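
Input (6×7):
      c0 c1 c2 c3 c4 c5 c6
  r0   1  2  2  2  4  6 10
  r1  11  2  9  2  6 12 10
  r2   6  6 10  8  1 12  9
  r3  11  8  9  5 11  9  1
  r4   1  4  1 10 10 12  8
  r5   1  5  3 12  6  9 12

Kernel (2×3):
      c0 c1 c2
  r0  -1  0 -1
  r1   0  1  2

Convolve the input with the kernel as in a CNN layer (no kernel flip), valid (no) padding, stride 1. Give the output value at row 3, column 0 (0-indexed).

-14

The receptive field on the input at this output position is [11 8 9 / 1 4 1]. Elementwise product with the kernel and sum: 11·-1 + 9·-1 + 4·1 + 1·2.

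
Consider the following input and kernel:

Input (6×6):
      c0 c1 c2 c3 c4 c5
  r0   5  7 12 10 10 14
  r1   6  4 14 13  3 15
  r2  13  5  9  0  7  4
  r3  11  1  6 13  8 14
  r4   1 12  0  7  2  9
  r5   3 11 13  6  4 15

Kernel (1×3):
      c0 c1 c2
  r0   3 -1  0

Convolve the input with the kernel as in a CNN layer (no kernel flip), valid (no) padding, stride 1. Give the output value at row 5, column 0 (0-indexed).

-2

The receptive field on the input at this output position is [3 11 13]. Elementwise product with the kernel and sum: 3·3 + 11·-1.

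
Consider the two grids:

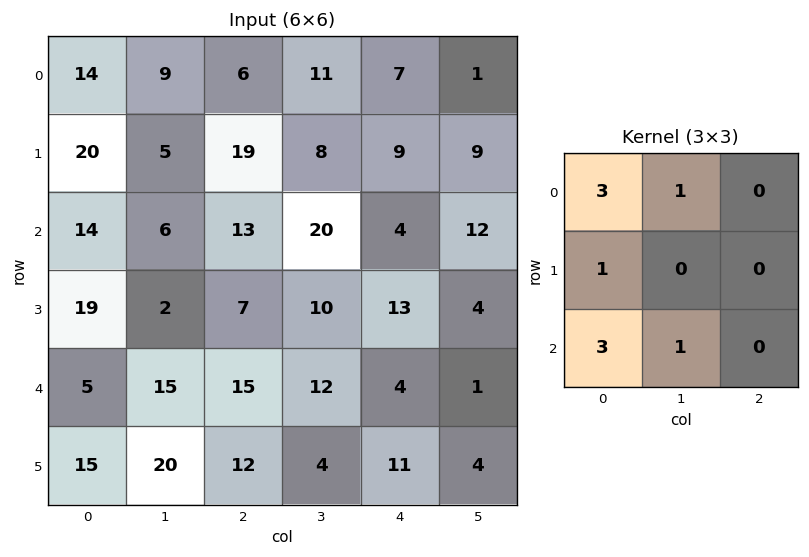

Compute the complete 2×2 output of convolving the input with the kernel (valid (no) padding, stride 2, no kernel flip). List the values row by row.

119 107
97 123

Output[0,0]: The receptive field on the input at this output position is [14 9 6 / 20 5 19 / 14 6 13]. Elementwise product with the kernel and sum: 14·3 + 9·1 + 20·1 + 14·3 + 6·1.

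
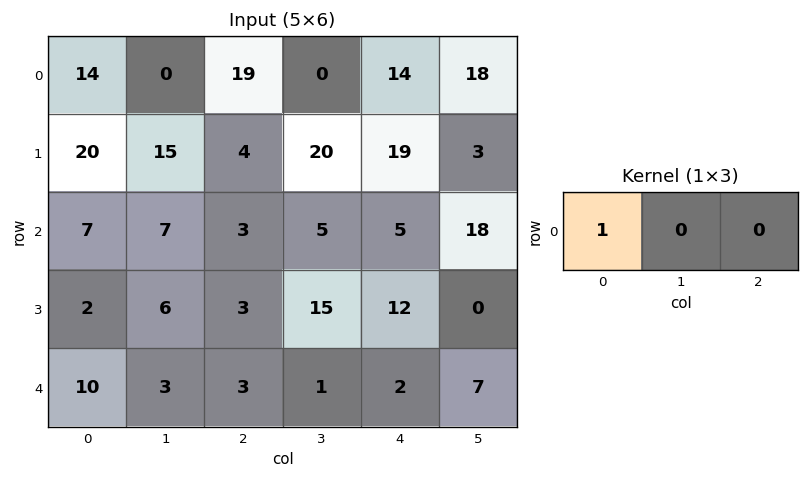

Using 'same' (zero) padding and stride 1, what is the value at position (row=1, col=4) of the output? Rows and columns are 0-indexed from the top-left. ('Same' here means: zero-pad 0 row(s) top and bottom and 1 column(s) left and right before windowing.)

The receptive field on the zero-padded input at this output position is [20 19 3]. Elementwise product with the kernel and sum: 20·1.

20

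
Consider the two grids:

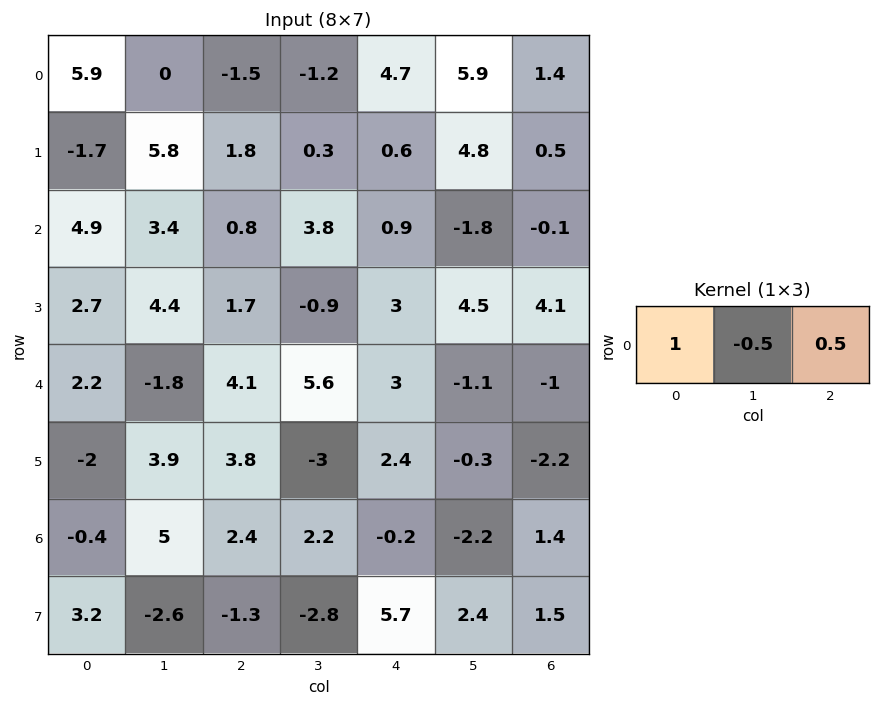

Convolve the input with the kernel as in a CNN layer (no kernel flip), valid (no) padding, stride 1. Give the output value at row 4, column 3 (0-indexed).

3.55

The receptive field on the input at this output position is [5.6 3 -1.1]. Elementwise product with the kernel and sum: 5.6·1 + 3·-0.5 + -1.1·0.5.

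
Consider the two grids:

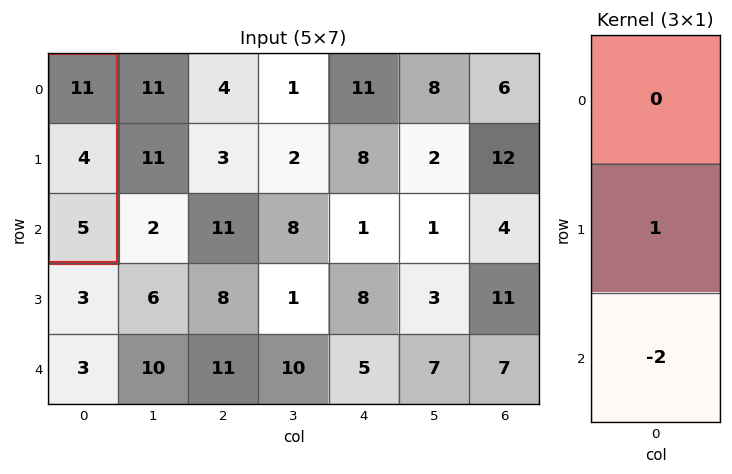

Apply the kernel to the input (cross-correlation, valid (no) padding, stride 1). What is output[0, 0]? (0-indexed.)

-6

The receptive field on the input at this output position is [11 / 4 / 5]. Elementwise product with the kernel and sum: 4·1 + 5·-2.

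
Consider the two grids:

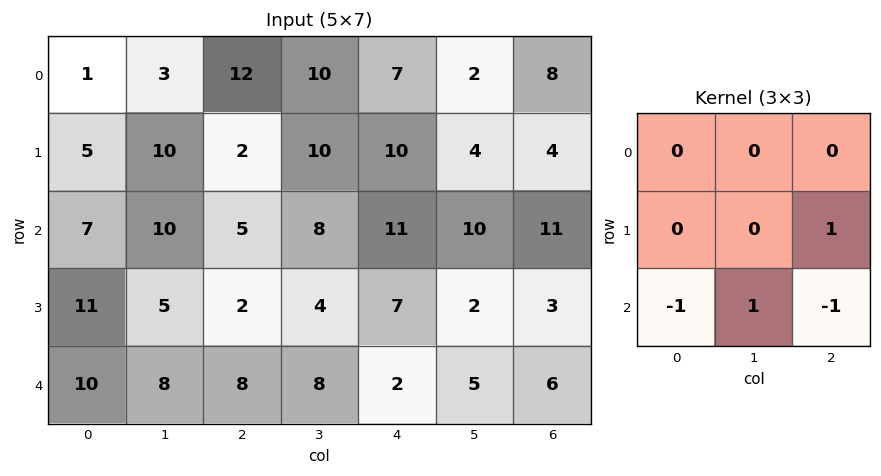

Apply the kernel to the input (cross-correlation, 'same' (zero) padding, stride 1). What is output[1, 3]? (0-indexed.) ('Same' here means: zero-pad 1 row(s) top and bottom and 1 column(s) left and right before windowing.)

The receptive field on the zero-padded input at this output position is [12 10 7 / 2 10 10 / 5 8 11]. Elementwise product with the kernel and sum: 10·1 + 5·-1 + 8·1 + 11·-1.

2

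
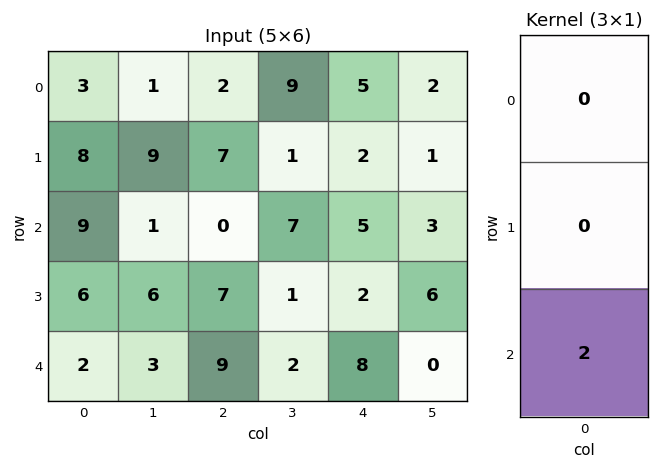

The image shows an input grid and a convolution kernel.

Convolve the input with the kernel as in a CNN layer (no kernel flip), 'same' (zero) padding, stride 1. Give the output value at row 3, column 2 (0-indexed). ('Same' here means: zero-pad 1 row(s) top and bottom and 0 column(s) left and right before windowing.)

The receptive field on the zero-padded input at this output position is [0 / 7 / 9]. Elementwise product with the kernel and sum: 9·2.

18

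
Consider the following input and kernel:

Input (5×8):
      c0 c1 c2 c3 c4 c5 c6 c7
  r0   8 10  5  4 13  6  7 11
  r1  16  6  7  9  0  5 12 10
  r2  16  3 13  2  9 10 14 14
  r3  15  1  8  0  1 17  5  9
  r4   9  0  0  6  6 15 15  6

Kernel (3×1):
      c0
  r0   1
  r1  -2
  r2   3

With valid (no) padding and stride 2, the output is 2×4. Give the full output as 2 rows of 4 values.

24 30 40 25
13 -3 25 49

Output[0,0]: The receptive field on the input at this output position is [8 / 16 / 16]. Elementwise product with the kernel and sum: 8·1 + 16·-2 + 16·3.
Output[0,1]: The receptive field on the input at this output position is [5 / 7 / 13]. Elementwise product with the kernel and sum: 5·1 + 7·-2 + 13·3.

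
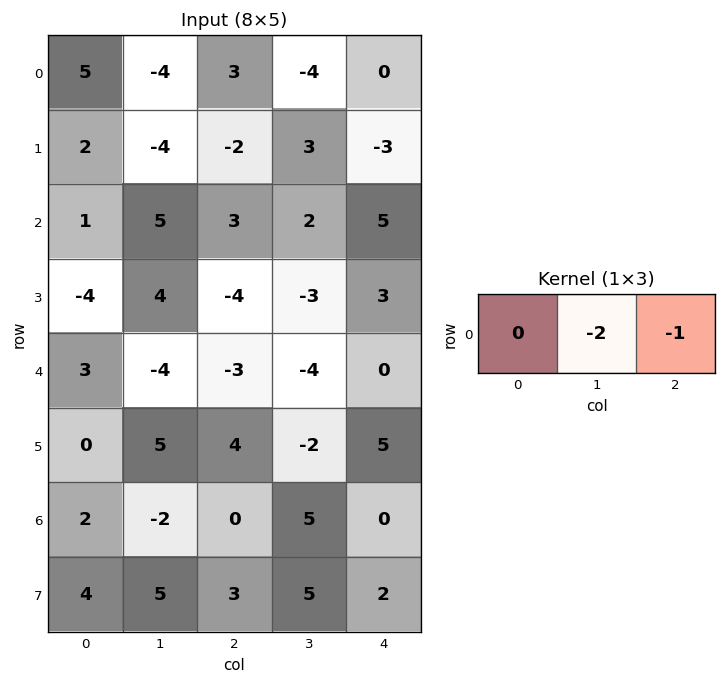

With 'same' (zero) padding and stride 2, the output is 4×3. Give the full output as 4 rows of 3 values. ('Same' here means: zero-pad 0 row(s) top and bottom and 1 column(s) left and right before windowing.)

Output[0,0]: The receptive field on the zero-padded input at this output position is [0 5 -4]. Elementwise product with the kernel and sum: 5·-2 + -4·-1.
Output[0,1]: The receptive field on the zero-padded input at this output position is [-4 3 -4]. Elementwise product with the kernel and sum: 3·-2 + -4·-1.

-6 -2 0
-7 -8 -10
-2 10 0
-2 -5 0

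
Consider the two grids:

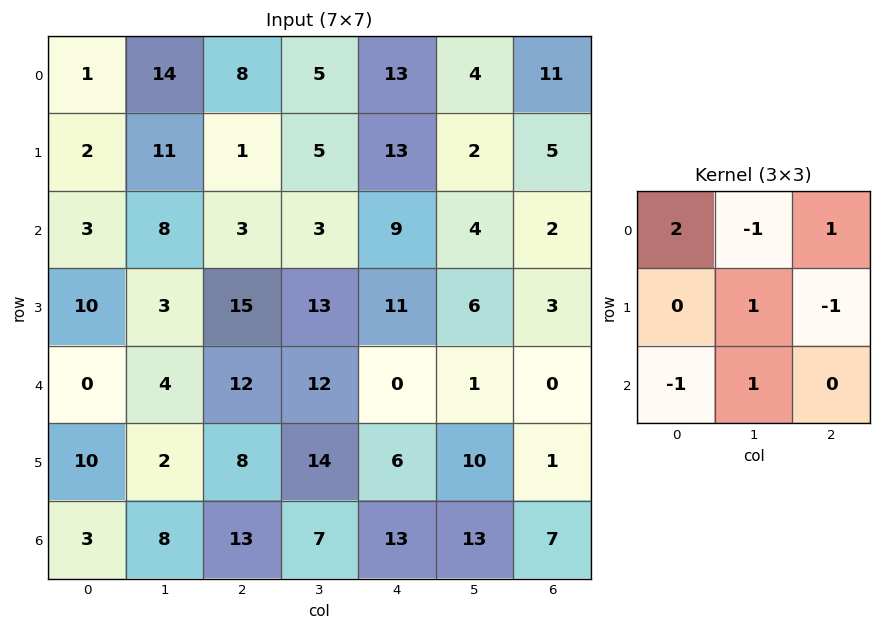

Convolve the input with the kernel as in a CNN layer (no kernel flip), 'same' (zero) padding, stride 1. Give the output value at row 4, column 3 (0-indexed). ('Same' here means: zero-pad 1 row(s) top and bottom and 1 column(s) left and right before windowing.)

46

The receptive field on the zero-padded input at this output position is [15 13 11 / 12 12 0 / 8 14 6]. Elementwise product with the kernel and sum: 15·2 + 13·-1 + 11·1 + 12·1 + 0·-1 + 8·-1 + 14·1.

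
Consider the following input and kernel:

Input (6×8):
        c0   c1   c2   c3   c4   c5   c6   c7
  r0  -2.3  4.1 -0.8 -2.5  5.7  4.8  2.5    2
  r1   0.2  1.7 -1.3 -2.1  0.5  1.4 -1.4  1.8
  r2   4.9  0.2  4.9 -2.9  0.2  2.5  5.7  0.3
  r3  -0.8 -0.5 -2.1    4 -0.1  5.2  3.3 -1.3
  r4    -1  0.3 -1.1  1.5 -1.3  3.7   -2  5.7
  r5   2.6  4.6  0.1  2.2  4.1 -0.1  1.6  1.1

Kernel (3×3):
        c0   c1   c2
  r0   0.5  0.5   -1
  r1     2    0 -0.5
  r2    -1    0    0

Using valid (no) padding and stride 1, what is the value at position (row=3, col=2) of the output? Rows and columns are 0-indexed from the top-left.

The receptive field on the input at this output position is [-2.1 4 -0.1 / -1.1 1.5 -1.3 / 0.1 2.2 4.1]. Elementwise product with the kernel and sum: -2.1·0.5 + 4·0.5 + -0.1·-1 + -1.1·2 + -1.3·-0.5 + 0.1·-1.

-0.6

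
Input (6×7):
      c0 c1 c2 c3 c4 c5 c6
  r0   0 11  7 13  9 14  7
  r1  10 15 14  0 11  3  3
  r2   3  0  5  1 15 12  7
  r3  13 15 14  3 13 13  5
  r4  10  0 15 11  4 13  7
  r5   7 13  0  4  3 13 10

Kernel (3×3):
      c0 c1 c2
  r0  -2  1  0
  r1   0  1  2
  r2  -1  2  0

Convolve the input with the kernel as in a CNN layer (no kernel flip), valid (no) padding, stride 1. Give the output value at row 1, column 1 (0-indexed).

The receptive field on the input at this output position is [15 14 0 / 0 5 1 / 15 14 3]. Elementwise product with the kernel and sum: 15·-2 + 14·1 + 5·1 + 1·2 + 15·-1 + 14·2.

4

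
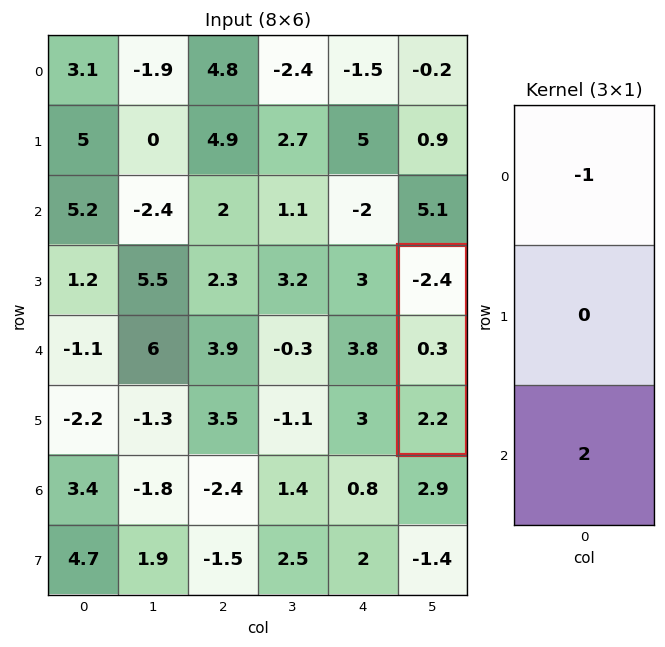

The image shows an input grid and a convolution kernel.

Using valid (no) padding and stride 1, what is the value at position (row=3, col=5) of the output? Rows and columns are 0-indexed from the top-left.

The receptive field on the input at this output position is [-2.4 / 0.3 / 2.2]. Elementwise product with the kernel and sum: -2.4·-1 + 2.2·2.

6.8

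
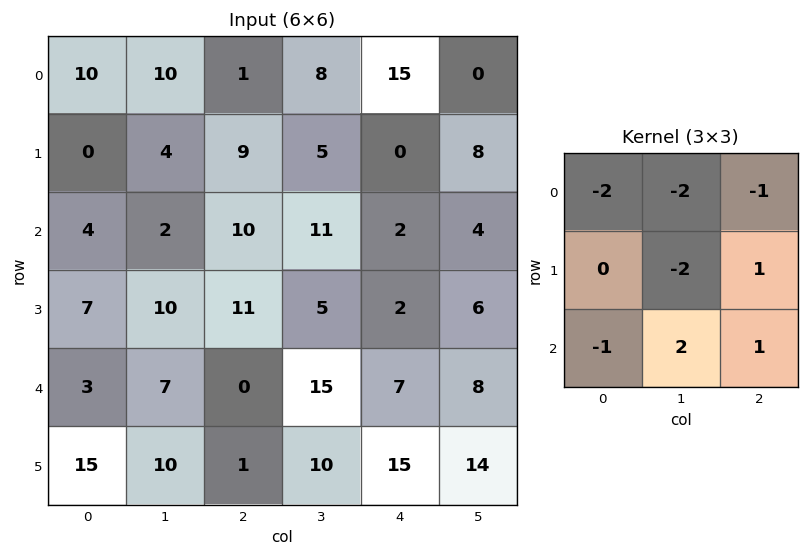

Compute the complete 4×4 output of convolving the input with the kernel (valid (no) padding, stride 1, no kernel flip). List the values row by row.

Output[0,0]: The receptive field on the input at this output position is [10 10 1 / 0 4 9 / 4 2 10]. Elementwise product with the kernel and sum: 10·-2 + 10·-2 + 1·-1 + 4·-2 + 9·1 + 4·-1 + 2·2 + 10·1.

-30 -14 -29 -41
13 -23 -47 -13
-20 -44 -15 -21
-53 -30 -23 8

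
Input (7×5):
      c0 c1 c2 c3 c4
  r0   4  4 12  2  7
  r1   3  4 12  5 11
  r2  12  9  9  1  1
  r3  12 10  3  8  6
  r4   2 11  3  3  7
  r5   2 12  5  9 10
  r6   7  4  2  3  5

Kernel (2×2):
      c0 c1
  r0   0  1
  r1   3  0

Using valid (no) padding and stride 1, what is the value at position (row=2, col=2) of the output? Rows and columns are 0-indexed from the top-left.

10

The receptive field on the input at this output position is [9 1 / 3 8]. Elementwise product with the kernel and sum: 1·1 + 3·3.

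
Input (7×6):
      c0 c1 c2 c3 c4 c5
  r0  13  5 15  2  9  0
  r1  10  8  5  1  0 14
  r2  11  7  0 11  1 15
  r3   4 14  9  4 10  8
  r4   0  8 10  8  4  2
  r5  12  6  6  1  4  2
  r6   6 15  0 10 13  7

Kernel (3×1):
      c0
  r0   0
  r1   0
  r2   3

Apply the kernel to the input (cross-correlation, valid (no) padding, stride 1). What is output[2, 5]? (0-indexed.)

6

The receptive field on the input at this output position is [15 / 8 / 2]. Elementwise product with the kernel and sum: 2·3.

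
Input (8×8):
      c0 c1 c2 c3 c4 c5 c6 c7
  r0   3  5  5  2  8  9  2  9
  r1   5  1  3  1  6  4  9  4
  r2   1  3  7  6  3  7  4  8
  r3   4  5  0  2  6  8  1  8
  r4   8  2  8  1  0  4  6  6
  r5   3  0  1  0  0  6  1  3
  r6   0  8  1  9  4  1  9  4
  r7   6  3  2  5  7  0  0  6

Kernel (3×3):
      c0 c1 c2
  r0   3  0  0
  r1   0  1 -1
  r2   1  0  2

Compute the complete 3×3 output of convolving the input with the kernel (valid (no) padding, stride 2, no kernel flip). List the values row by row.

22 23 30
32 25 28
25 33 27

Output[0,0]: The receptive field on the input at this output position is [3 5 5 / 5 1 3 / 1 3 7]. Elementwise product with the kernel and sum: 3·3 + 1·1 + 3·-1 + 1·1 + 7·2.
Output[0,1]: The receptive field on the input at this output position is [5 2 8 / 3 1 6 / 7 6 3]. Elementwise product with the kernel and sum: 5·3 + 1·1 + 6·-1 + 7·1 + 3·2.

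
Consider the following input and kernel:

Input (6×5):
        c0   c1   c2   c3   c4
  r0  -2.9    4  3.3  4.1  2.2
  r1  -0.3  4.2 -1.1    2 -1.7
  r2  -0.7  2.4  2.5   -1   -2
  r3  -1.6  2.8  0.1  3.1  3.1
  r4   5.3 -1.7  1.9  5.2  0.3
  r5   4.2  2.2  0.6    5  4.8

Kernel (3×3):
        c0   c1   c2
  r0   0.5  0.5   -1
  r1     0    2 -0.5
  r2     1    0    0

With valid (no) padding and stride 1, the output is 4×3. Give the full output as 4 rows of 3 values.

Output[0,0]: The receptive field on the input at this output position is [-2.9 4 3.3 / -0.3 4.2 -1.1 / -0.7 2.4 2.5]. Elementwise product with the kernel and sum: -2.9·0.5 + 4·0.5 + 3.3·-1 + 4.2·2 + -1.1·-0.5 + -0.7·1.

5.5 -1.25 8.85
5 7.85 1.25
9.2 0.4 9.3
0.35 1.75 9.35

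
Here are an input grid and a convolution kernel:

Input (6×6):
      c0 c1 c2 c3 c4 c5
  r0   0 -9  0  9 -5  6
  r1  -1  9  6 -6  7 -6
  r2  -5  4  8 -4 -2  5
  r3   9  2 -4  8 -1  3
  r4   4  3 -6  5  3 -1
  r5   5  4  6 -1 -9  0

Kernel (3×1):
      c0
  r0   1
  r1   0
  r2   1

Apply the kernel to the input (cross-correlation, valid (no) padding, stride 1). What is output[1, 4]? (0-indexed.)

The receptive field on the input at this output position is [7 / -2 / -1]. Elementwise product with the kernel and sum: 7·1 + -1·1.

6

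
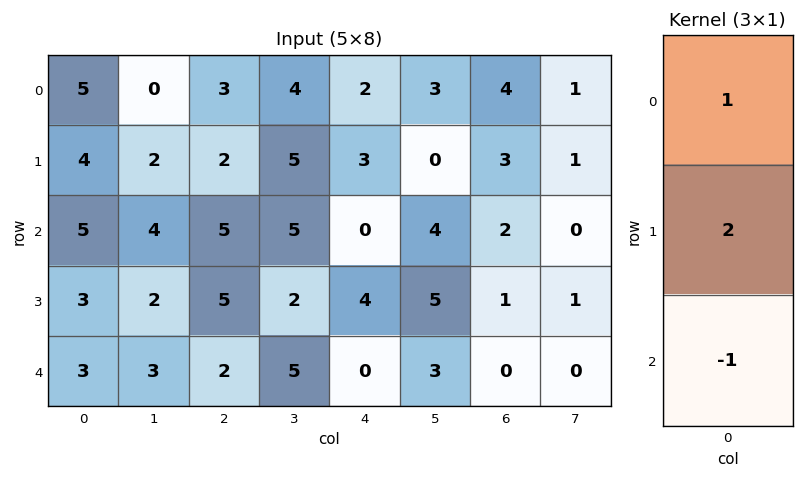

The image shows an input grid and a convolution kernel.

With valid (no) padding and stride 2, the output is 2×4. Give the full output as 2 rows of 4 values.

8 2 8 8
8 13 8 4

Output[0,0]: The receptive field on the input at this output position is [5 / 4 / 5]. Elementwise product with the kernel and sum: 5·1 + 4·2 + 5·-1.
Output[0,1]: The receptive field on the input at this output position is [3 / 2 / 5]. Elementwise product with the kernel and sum: 3·1 + 2·2 + 5·-1.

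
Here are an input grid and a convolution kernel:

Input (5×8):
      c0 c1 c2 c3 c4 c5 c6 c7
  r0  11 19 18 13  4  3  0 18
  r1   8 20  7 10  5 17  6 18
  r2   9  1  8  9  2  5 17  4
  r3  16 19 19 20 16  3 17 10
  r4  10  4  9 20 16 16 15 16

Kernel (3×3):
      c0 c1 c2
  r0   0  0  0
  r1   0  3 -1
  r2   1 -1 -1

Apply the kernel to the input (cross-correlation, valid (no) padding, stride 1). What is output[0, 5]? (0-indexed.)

-16

The receptive field on the input at this output position is [3 0 18 / 17 6 18 / 5 17 4]. Elementwise product with the kernel and sum: 6·3 + 18·-1 + 5·1 + 17·-1 + 4·-1.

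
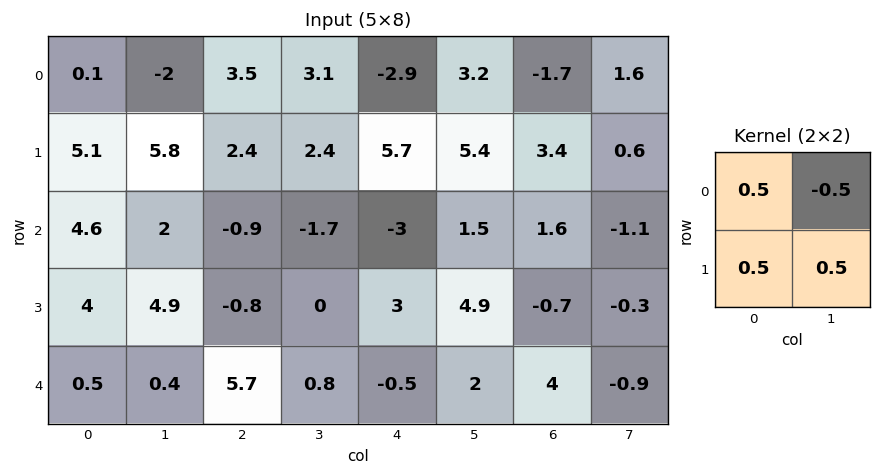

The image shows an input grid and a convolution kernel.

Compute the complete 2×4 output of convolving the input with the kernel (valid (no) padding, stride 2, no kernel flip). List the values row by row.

Output[0,0]: The receptive field on the input at this output position is [0.1 -2 / 5.1 5.8]. Elementwise product with the kernel and sum: 0.1·0.5 + -2·-0.5 + 5.1·0.5 + 5.8·0.5.

6.5 2.6 2.5 0.35
5.75 -0 1.7 0.85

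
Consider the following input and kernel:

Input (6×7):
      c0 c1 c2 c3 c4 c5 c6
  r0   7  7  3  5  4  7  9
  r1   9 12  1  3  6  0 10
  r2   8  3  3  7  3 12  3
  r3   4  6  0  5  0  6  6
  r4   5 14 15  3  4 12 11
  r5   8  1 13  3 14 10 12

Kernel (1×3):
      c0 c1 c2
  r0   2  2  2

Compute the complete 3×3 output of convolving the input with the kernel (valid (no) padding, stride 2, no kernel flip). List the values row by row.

34 24 40
28 26 36
68 44 54

Output[0,0]: The receptive field on the input at this output position is [7 7 3]. Elementwise product with the kernel and sum: 7·2 + 7·2 + 3·2.
Output[0,1]: The receptive field on the input at this output position is [3 5 4]. Elementwise product with the kernel and sum: 3·2 + 5·2 + 4·2.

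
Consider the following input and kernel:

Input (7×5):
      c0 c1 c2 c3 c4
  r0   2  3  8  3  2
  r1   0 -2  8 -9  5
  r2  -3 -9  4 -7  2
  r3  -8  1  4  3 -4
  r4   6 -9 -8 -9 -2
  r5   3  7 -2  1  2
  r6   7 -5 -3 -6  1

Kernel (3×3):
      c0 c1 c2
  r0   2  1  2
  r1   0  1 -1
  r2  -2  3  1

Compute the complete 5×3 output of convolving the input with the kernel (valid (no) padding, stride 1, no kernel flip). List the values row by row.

-4 60 -18
24 10 5
-57 -42 -1
5 -6 5
-36 -52 -41

Output[0,0]: The receptive field on the input at this output position is [2 3 8 / 0 -2 8 / -3 -9 4]. Elementwise product with the kernel and sum: 2·2 + 3·1 + 8·2 + -2·1 + 8·-1 + -3·-2 + -9·3 + 4·1.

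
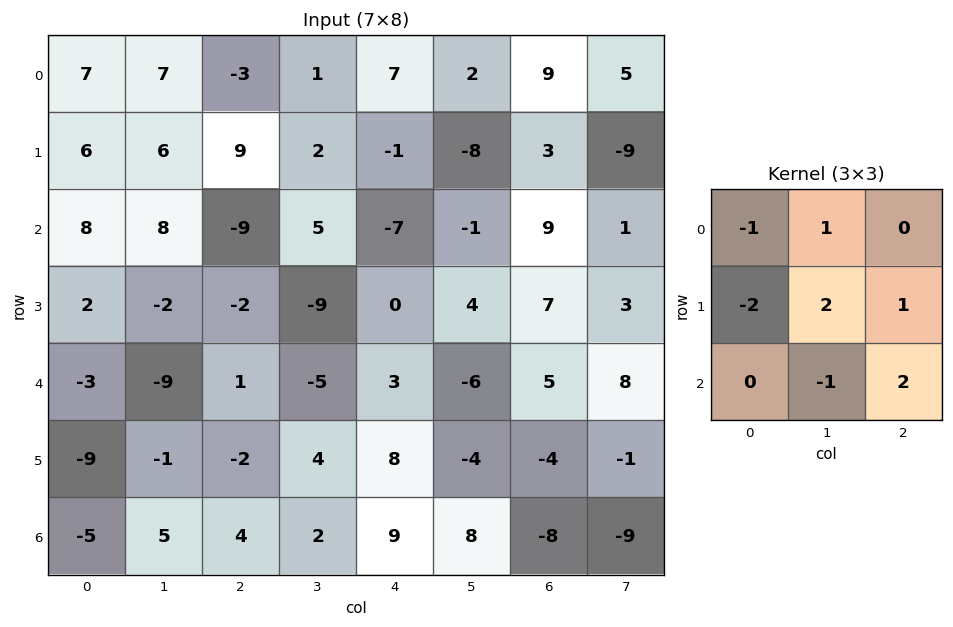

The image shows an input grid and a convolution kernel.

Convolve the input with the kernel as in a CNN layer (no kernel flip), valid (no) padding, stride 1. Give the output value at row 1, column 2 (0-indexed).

23

The receptive field on the input at this output position is [9 2 -1 / -9 5 -7 / -2 -9 0]. Elementwise product with the kernel and sum: 9·-1 + 2·1 + -9·-2 + 5·2 + -7·1 + -9·-1 + 0·2.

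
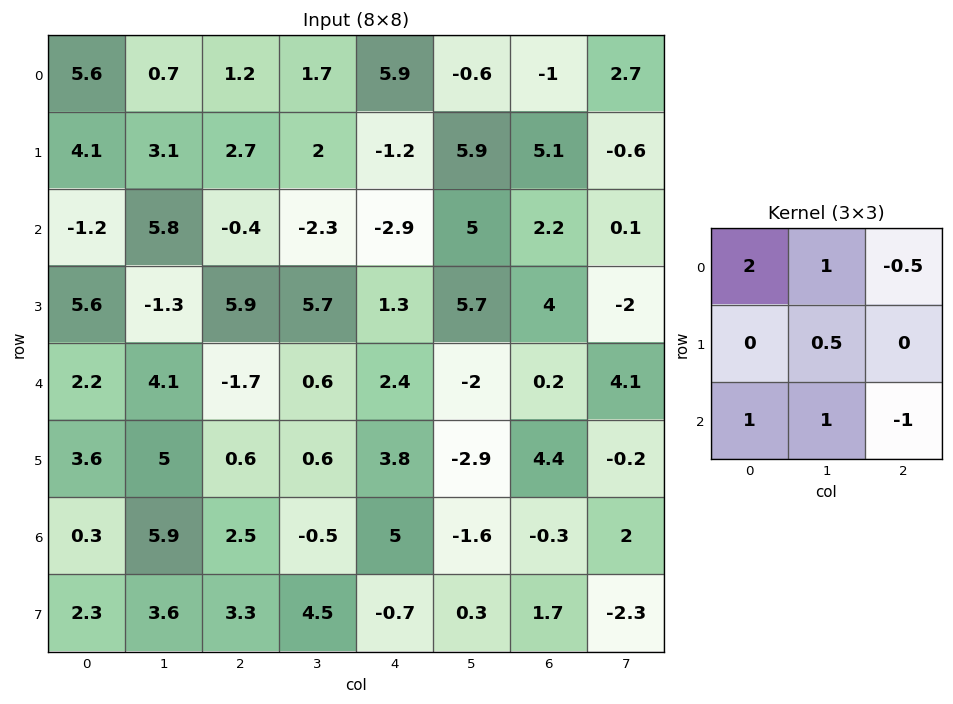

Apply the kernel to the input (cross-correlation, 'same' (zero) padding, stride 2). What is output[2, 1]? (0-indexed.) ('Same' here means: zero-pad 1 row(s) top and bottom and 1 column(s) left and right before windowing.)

The receptive field on the zero-padded input at this output position is [-1.3 5.9 5.7 / 4.1 -1.7 0.6 / 5 0.6 0.6]. Elementwise product with the kernel and sum: -1.3·2 + 5.9·1 + 5.7·-0.5 + -1.7·0.5 + 5·1 + 0.6·1 + 0.6·-1.

4.6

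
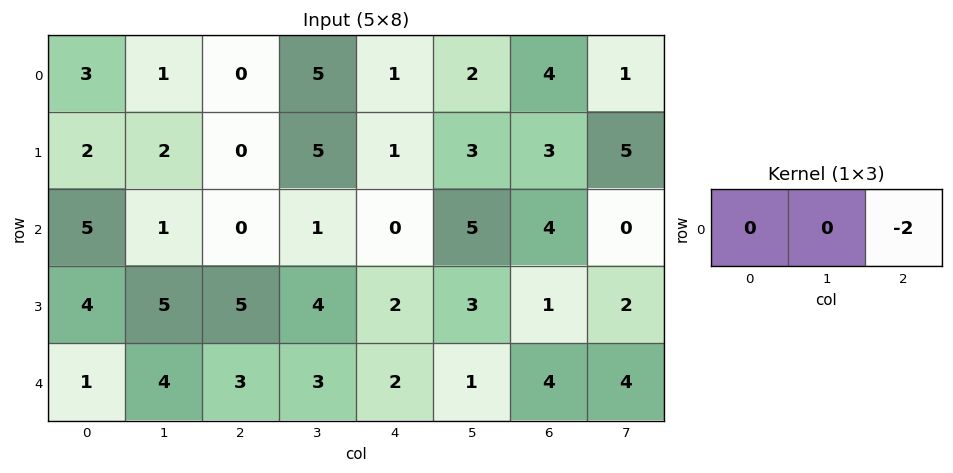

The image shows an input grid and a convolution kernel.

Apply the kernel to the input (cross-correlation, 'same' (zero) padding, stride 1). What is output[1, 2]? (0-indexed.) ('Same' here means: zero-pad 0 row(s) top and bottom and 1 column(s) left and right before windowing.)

-10

The receptive field on the zero-padded input at this output position is [2 0 5]. Elementwise product with the kernel and sum: 5·-2.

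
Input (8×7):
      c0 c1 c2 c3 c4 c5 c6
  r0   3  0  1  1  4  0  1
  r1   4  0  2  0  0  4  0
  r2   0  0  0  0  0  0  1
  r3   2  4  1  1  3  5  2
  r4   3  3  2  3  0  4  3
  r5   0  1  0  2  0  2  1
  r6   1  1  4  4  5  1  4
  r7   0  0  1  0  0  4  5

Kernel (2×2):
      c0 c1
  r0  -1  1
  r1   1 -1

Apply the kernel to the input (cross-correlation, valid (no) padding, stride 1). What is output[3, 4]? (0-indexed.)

The receptive field on the input at this output position is [3 5 / 0 4]. Elementwise product with the kernel and sum: 3·-1 + 5·1 + 0·1 + 4·-1.

-2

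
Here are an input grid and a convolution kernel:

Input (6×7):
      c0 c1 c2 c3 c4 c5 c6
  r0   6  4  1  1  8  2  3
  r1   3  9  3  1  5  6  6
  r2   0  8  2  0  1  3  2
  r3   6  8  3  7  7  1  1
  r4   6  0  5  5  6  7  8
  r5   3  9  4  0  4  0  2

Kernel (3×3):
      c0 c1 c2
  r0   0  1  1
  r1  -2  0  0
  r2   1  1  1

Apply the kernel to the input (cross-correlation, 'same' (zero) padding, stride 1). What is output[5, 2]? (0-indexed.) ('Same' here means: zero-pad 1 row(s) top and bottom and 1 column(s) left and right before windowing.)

-8

The receptive field on the zero-padded input at this output position is [0 5 5 / 9 4 0 / 0 0 0]. Elementwise product with the kernel and sum: 5·1 + 5·1 + 9·-2 + 0·1 + 0·1 + 0·1.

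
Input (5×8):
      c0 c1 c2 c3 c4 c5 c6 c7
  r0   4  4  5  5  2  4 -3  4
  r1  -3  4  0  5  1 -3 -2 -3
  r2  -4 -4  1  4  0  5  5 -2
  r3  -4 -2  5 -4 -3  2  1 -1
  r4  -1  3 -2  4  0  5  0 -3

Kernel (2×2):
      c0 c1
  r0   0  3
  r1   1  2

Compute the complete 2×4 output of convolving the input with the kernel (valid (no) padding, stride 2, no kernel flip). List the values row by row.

17 25 7 4
-20 9 16 -7

Output[0,0]: The receptive field on the input at this output position is [4 4 / -3 4]. Elementwise product with the kernel and sum: 4·3 + -3·1 + 4·2.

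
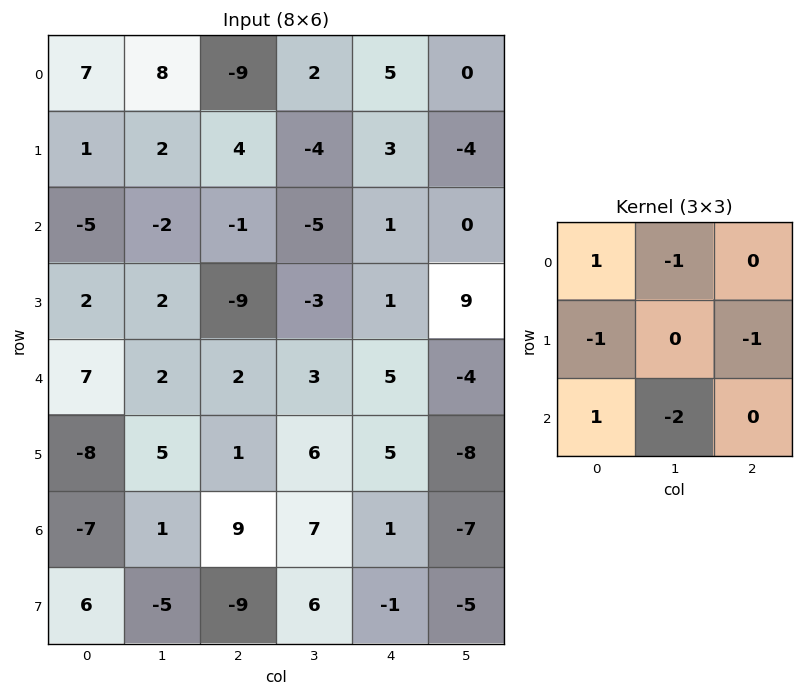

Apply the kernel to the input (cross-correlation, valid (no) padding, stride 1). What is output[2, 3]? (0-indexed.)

The receptive field on the input at this output position is [-5 1 0 / -3 1 9 / 3 5 -4]. Elementwise product with the kernel and sum: -5·1 + 1·-1 + -3·-1 + 9·-1 + 3·1 + 5·-2.

-19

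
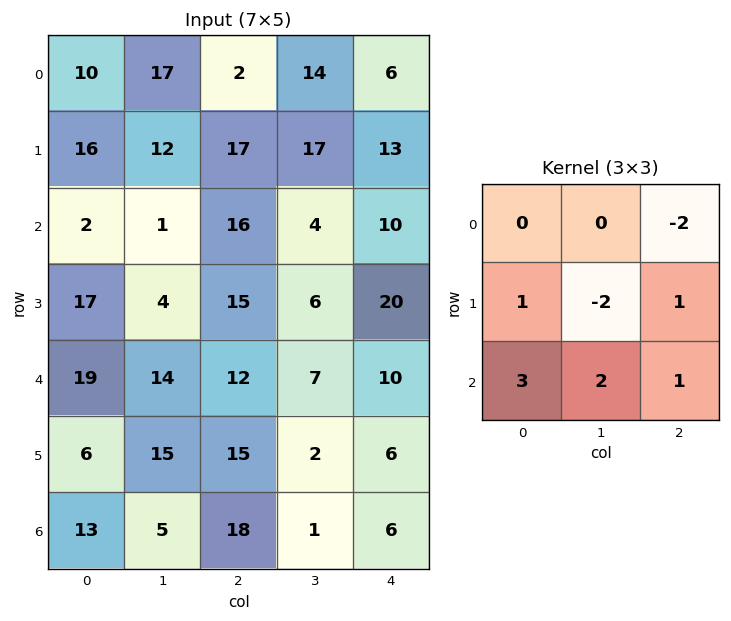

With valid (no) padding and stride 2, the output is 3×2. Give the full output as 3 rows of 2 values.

29 50
89 63
34 59

Output[0,0]: The receptive field on the input at this output position is [10 17 2 / 16 12 17 / 2 1 16]. Elementwise product with the kernel and sum: 2·-2 + 16·1 + 12·-2 + 17·1 + 2·3 + 1·2 + 16·1.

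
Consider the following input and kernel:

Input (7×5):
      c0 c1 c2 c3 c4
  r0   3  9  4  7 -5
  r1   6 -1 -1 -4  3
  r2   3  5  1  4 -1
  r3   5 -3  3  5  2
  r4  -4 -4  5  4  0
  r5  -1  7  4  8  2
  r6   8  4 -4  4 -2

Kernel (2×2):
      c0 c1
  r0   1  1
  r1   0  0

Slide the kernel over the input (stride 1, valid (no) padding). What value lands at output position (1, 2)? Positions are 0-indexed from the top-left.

-5

The receptive field on the input at this output position is [-1 -4 / 1 4]. Elementwise product with the kernel and sum: -1·1 + -4·1.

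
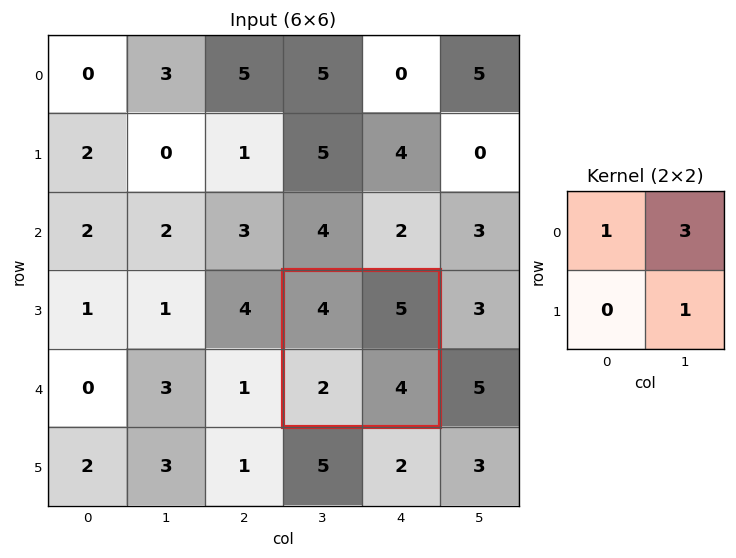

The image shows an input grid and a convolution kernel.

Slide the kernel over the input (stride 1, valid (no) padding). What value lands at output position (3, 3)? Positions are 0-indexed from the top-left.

23

The receptive field on the input at this output position is [4 5 / 2 4]. Elementwise product with the kernel and sum: 4·1 + 5·3 + 4·1.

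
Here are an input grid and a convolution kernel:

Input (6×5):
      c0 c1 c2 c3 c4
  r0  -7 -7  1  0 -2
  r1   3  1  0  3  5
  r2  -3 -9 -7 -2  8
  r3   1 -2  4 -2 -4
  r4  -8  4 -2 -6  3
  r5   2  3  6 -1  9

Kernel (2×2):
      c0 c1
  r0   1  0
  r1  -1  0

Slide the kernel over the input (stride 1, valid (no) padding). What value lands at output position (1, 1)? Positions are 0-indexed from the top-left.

10

The receptive field on the input at this output position is [1 0 / -9 -7]. Elementwise product with the kernel and sum: 1·1 + -9·-1.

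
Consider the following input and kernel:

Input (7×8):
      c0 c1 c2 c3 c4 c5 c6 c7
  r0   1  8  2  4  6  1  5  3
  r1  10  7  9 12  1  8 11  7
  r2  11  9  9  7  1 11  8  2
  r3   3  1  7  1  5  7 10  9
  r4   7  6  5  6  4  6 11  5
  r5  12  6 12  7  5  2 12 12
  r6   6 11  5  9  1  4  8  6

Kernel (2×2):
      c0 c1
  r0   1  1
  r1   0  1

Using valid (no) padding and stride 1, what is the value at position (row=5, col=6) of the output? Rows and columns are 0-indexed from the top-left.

The receptive field on the input at this output position is [12 12 / 8 6]. Elementwise product with the kernel and sum: 12·1 + 12·1 + 6·1.

30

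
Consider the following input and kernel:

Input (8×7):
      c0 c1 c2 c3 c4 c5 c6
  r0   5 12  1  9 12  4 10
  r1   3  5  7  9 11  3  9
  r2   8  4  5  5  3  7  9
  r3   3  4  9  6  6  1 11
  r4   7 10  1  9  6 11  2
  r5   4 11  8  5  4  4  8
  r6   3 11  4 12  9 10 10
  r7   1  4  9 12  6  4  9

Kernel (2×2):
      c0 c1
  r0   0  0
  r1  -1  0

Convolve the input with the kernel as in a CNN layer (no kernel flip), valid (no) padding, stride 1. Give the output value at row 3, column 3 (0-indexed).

The receptive field on the input at this output position is [6 6 / 9 6]. Elementwise product with the kernel and sum: 9·-1.

-9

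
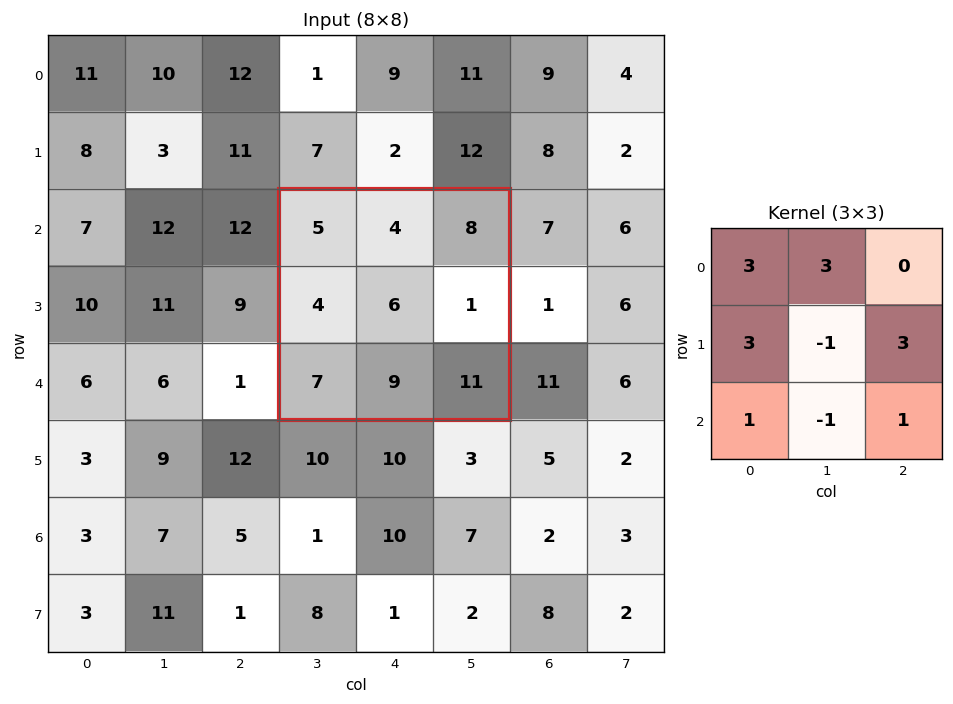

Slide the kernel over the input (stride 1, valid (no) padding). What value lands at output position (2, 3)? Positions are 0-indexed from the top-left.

45

The receptive field on the input at this output position is [5 4 8 / 4 6 1 / 7 9 11]. Elementwise product with the kernel and sum: 5·3 + 4·3 + 4·3 + 6·-1 + 1·3 + 7·1 + 9·-1 + 11·1.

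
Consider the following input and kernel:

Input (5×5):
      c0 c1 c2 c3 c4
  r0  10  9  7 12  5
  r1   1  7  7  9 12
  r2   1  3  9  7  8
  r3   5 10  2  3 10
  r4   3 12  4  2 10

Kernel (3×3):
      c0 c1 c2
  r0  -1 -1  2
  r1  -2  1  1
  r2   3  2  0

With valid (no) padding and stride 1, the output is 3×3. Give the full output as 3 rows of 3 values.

16 37 39
51 48 17
49 31 25

Output[0,0]: The receptive field on the input at this output position is [10 9 7 / 1 7 7 / 1 3 9]. Elementwise product with the kernel and sum: 10·-1 + 9·-1 + 7·2 + 1·-2 + 7·1 + 7·1 + 1·3 + 3·2.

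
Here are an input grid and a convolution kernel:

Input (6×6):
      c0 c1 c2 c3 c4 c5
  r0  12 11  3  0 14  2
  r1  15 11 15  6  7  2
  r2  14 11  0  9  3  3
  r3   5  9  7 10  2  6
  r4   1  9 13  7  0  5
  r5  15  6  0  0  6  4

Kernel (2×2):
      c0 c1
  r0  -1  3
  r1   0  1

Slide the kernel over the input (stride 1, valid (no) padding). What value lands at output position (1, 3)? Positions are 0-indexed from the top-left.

18

The receptive field on the input at this output position is [6 7 / 9 3]. Elementwise product with the kernel and sum: 6·-1 + 7·3 + 3·1.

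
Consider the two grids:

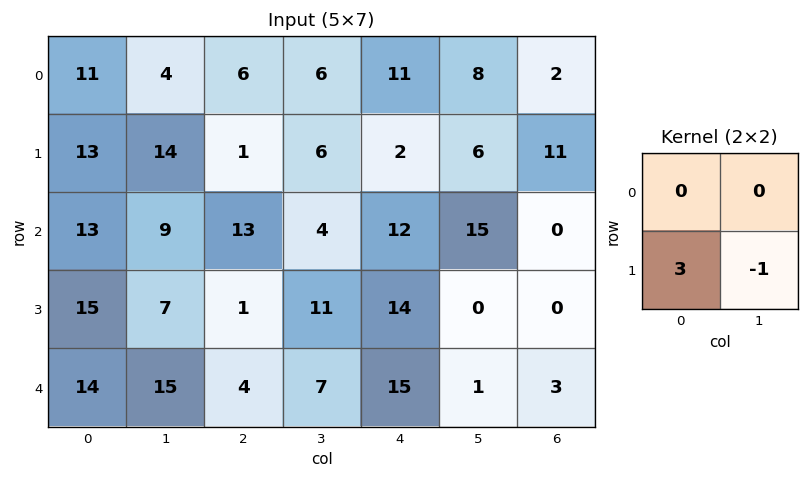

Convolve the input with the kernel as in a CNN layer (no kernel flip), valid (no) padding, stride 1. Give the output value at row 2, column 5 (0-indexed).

The receptive field on the input at this output position is [15 0 / 0 0]. Elementwise product with the kernel and sum: 0·3 + 0·-1.

0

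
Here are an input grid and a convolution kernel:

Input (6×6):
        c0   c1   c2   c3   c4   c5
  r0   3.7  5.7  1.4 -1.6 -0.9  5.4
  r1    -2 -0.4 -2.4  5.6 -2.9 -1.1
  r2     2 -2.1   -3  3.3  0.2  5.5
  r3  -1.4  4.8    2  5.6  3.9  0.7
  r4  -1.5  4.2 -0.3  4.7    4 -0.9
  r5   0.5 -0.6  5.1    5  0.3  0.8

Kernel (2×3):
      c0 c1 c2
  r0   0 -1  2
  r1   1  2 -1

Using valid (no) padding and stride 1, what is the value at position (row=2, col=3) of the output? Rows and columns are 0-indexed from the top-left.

23.5

The receptive field on the input at this output position is [3.3 0.2 5.5 / 5.6 3.9 0.7]. Elementwise product with the kernel and sum: 0.2·-1 + 5.5·2 + 5.6·1 + 3.9·2 + 0.7·-1.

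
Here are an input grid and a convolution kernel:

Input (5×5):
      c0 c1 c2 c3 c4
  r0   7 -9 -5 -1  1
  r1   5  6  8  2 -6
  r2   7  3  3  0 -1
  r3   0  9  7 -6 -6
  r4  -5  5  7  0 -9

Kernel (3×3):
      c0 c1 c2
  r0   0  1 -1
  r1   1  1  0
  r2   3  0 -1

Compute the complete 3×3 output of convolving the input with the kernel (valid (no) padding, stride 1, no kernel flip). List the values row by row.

Output[0,0]: The receptive field on the input at this output position is [7 -9 -5 / 5 6 8 / 7 3 3]. Elementwise product with the kernel and sum: -9·1 + -5·-1 + 5·1 + 6·1 + 7·3 + 3·-1.

25 19 18
1 45 38
-13 34 32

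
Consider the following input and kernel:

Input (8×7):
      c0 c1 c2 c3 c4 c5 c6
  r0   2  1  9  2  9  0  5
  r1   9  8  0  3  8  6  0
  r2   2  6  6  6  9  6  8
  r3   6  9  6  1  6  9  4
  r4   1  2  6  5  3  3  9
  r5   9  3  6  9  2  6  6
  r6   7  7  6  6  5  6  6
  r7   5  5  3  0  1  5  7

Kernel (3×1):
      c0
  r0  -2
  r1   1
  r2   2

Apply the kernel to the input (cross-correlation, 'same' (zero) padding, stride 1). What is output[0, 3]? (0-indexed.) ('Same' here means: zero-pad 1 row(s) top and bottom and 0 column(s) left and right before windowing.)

8

The receptive field on the zero-padded input at this output position is [0 / 2 / 3]. Elementwise product with the kernel and sum: 0·-2 + 2·1 + 3·2.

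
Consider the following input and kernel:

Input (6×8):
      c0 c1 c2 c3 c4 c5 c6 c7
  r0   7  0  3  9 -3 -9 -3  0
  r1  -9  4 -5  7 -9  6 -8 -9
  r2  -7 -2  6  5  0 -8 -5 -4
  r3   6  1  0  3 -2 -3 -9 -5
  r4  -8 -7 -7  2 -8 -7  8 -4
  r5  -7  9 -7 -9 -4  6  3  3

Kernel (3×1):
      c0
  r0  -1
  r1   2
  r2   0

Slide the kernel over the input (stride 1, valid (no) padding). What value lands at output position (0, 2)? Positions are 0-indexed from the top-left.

The receptive field on the input at this output position is [3 / -5 / 6]. Elementwise product with the kernel and sum: 3·-1 + -5·2.

-13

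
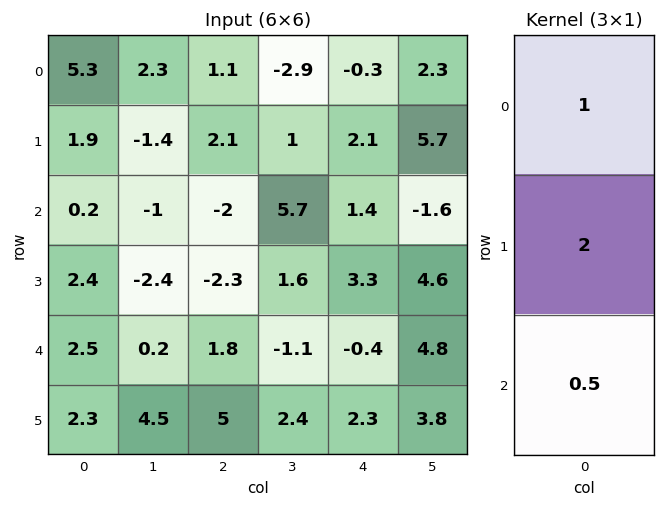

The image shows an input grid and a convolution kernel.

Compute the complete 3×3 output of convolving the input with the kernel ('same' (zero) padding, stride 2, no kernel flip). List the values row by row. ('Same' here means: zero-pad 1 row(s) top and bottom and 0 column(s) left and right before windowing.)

11.55 3.25 0.45
3.5 -3.05 6.55
8.55 3.8 3.65

Output[0,0]: The receptive field on the zero-padded input at this output position is [0 / 5.3 / 1.9]. Elementwise product with the kernel and sum: 0·1 + 5.3·2 + 1.9·0.5.
Output[0,1]: The receptive field on the zero-padded input at this output position is [0 / 1.1 / 2.1]. Elementwise product with the kernel and sum: 0·1 + 1.1·2 + 2.1·0.5.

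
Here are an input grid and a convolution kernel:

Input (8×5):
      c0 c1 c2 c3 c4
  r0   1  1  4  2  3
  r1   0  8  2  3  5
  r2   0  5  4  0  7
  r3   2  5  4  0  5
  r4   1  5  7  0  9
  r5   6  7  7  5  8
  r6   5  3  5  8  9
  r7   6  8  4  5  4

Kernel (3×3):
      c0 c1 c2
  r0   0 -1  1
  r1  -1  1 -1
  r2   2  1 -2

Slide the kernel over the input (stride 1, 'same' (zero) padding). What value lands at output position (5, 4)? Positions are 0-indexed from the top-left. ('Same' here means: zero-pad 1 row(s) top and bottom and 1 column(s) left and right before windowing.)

The receptive field on the zero-padded input at this output position is [0 9 0 / 5 8 0 / 8 9 0]. Elementwise product with the kernel and sum: 9·-1 + 0·1 + 5·-1 + 8·1 + 0·-1 + 8·2 + 9·1 + 0·-2.

19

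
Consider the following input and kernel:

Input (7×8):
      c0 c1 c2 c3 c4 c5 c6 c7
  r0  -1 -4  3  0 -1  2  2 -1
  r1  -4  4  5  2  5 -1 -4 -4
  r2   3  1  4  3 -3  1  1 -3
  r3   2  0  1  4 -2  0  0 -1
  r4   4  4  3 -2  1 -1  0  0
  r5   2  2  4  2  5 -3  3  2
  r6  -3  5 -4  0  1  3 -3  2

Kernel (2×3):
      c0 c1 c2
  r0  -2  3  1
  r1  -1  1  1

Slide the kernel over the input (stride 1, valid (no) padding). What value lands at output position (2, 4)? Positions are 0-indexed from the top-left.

The receptive field on the input at this output position is [-3 1 1 / -2 0 0]. Elementwise product with the kernel and sum: -3·-2 + 1·3 + 1·1 + -2·-1 + 0·1 + 0·1.

12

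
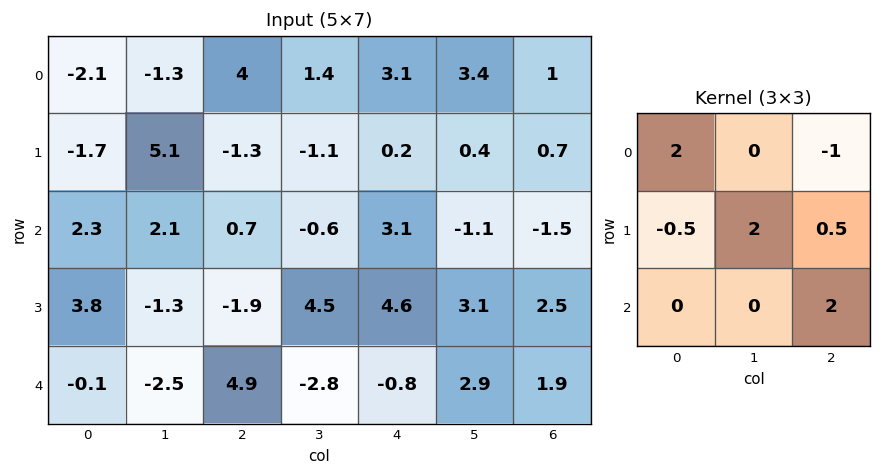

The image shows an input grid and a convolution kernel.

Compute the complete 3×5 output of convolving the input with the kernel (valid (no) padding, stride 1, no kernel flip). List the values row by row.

3.6 -10.9 9.65 -1.65 3.25
-2.5 20.35 6.4 9.55 0.2
8.25 -1.7 8.95 14.2 16.65

Output[0,0]: The receptive field on the input at this output position is [-2.1 -1.3 4 / -1.7 5.1 -1.3 / 2.3 2.1 0.7]. Elementwise product with the kernel and sum: -2.1·2 + 4·-1 + -1.7·-0.5 + 5.1·2 + -1.3·0.5 + 0.7·2.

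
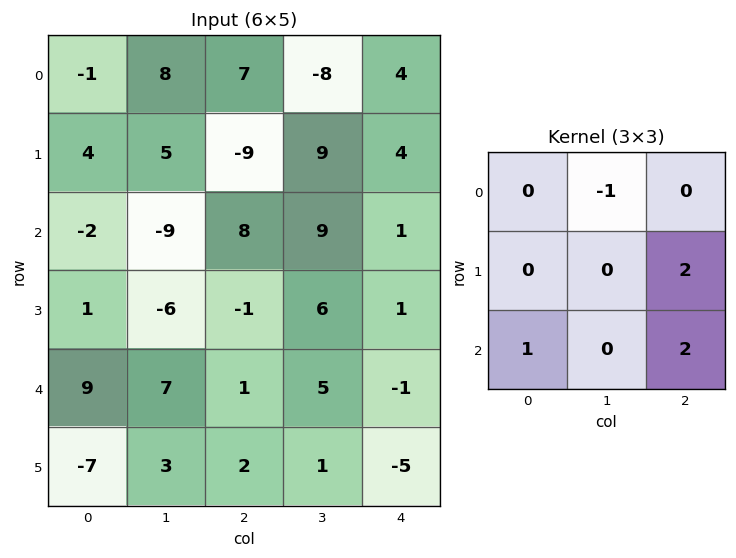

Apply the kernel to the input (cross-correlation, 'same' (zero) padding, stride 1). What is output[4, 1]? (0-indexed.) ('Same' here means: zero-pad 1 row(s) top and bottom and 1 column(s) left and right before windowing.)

5

The receptive field on the zero-padded input at this output position is [1 -6 -1 / 9 7 1 / -7 3 2]. Elementwise product with the kernel and sum: -6·-1 + 1·2 + -7·1 + 2·2.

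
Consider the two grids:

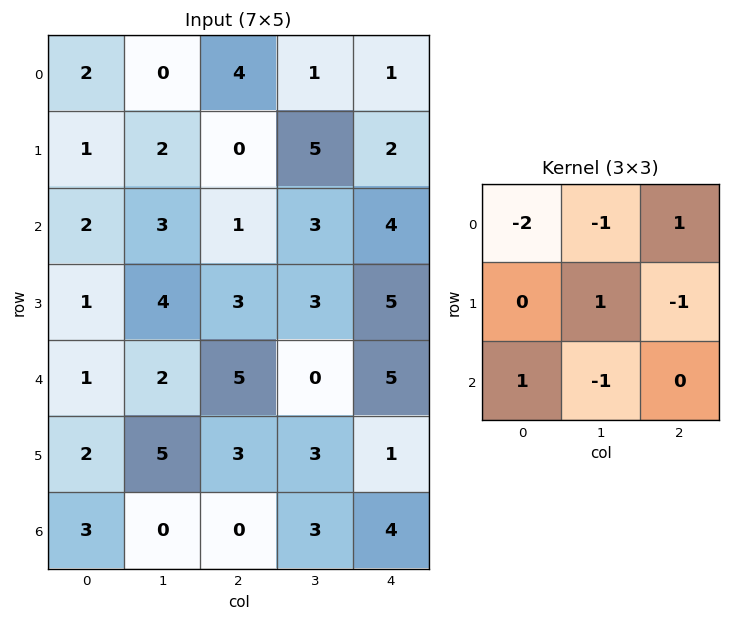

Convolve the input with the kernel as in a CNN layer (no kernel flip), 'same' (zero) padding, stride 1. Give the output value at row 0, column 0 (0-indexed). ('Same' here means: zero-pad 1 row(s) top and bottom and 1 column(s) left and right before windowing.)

The receptive field on the zero-padded input at this output position is [0 0 0 / 0 2 0 / 0 1 2]. Elementwise product with the kernel and sum: 0·-2 + 0·-1 + 0·1 + 2·1 + 0·-1 + 0·1 + 1·-1.

1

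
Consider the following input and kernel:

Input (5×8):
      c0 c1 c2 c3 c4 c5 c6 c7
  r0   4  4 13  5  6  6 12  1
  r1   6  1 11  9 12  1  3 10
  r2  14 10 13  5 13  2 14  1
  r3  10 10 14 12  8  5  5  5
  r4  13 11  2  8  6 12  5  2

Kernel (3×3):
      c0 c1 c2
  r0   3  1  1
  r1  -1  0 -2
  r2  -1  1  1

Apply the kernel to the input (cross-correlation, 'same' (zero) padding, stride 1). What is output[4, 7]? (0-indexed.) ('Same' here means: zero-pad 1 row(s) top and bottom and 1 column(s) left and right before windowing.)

The receptive field on the zero-padded input at this output position is [5 5 0 / 5 2 0 / 0 0 0]. Elementwise product with the kernel and sum: 5·3 + 5·1 + 0·1 + 5·-1 + 0·-2 + 0·-1 + 0·1 + 0·1.

15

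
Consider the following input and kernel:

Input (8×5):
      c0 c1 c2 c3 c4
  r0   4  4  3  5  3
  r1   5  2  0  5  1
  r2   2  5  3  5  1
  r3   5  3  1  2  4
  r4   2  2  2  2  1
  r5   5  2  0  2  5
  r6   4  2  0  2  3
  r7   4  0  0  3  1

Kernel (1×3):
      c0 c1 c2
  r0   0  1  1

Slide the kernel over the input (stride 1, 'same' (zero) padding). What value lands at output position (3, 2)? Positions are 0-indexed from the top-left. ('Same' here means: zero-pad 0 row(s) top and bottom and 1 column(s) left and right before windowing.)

The receptive field on the zero-padded input at this output position is [3 1 2]. Elementwise product with the kernel and sum: 1·1 + 2·1.

3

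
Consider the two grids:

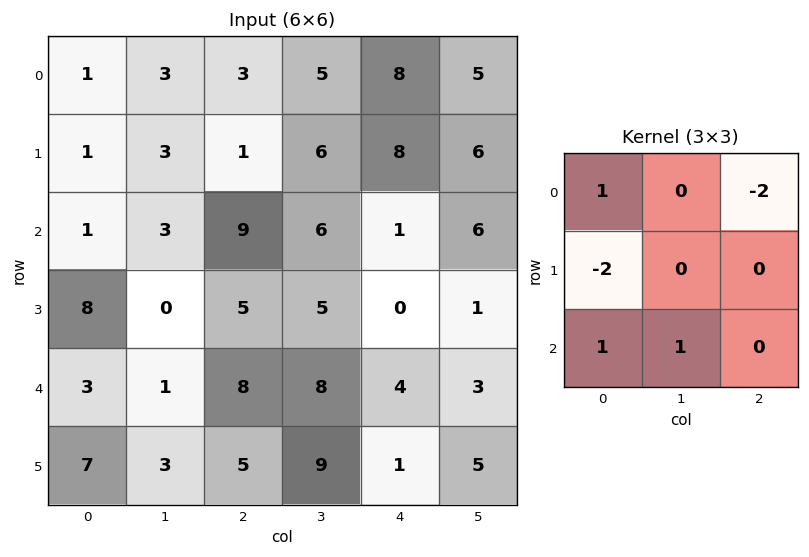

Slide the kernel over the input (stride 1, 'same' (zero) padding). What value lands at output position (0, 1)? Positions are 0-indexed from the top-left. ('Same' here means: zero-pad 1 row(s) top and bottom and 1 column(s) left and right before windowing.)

The receptive field on the zero-padded input at this output position is [0 0 0 / 1 3 3 / 1 3 1]. Elementwise product with the kernel and sum: 0·1 + 0·-2 + 1·-2 + 1·1 + 3·1.

2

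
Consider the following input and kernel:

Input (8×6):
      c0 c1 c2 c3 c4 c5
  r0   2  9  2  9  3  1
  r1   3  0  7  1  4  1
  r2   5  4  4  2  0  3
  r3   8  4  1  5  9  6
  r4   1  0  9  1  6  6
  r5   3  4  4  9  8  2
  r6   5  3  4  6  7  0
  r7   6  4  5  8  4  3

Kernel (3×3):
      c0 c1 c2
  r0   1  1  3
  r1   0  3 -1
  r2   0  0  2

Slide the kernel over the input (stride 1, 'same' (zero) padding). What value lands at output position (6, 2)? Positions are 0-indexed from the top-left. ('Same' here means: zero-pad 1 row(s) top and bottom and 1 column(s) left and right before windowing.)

The receptive field on the zero-padded input at this output position is [4 4 9 / 3 4 6 / 4 5 8]. Elementwise product with the kernel and sum: 4·1 + 4·1 + 9·3 + 4·3 + 6·-1 + 8·2.

57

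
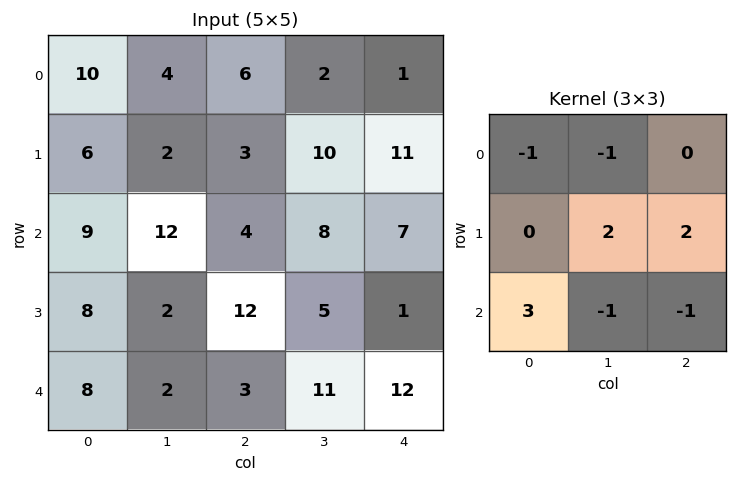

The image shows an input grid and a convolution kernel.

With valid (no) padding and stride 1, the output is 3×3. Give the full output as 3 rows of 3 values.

7 40 31
34 8 47
26 10 -14

Output[0,0]: The receptive field on the input at this output position is [10 4 6 / 6 2 3 / 9 12 4]. Elementwise product with the kernel and sum: 10·-1 + 4·-1 + 2·2 + 3·2 + 9·3 + 12·-1 + 4·-1.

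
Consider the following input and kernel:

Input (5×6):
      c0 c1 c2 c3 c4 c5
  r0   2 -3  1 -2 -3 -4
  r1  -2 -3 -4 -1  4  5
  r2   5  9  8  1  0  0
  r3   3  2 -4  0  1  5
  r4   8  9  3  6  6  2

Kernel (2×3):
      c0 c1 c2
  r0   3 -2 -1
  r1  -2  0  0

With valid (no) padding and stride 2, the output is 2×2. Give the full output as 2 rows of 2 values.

Output[0,0]: The receptive field on the input at this output position is [2 -3 1 / -2 -3 -4]. Elementwise product with the kernel and sum: 2·3 + -3·-2 + 1·-1 + -2·-2.
Output[0,1]: The receptive field on the input at this output position is [1 -2 -3 / -4 -1 4]. Elementwise product with the kernel and sum: 1·3 + -2·-2 + -3·-1 + -4·-2.

15 18
-17 30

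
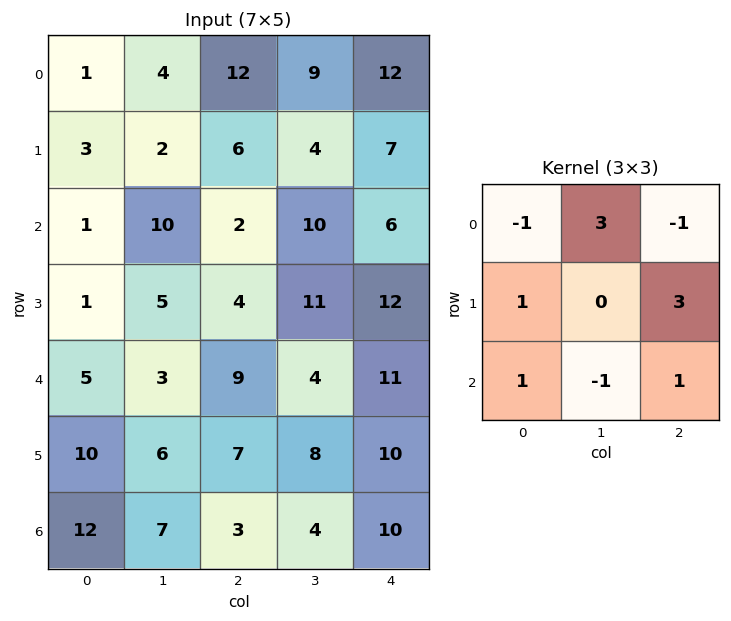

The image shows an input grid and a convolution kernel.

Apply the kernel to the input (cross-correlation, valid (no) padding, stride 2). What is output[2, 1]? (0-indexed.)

The receptive field on the input at this output position is [9 4 11 / 7 8 10 / 3 4 10]. Elementwise product with the kernel and sum: 9·-1 + 4·3 + 11·-1 + 7·1 + 10·3 + 3·1 + 4·-1 + 10·1.

38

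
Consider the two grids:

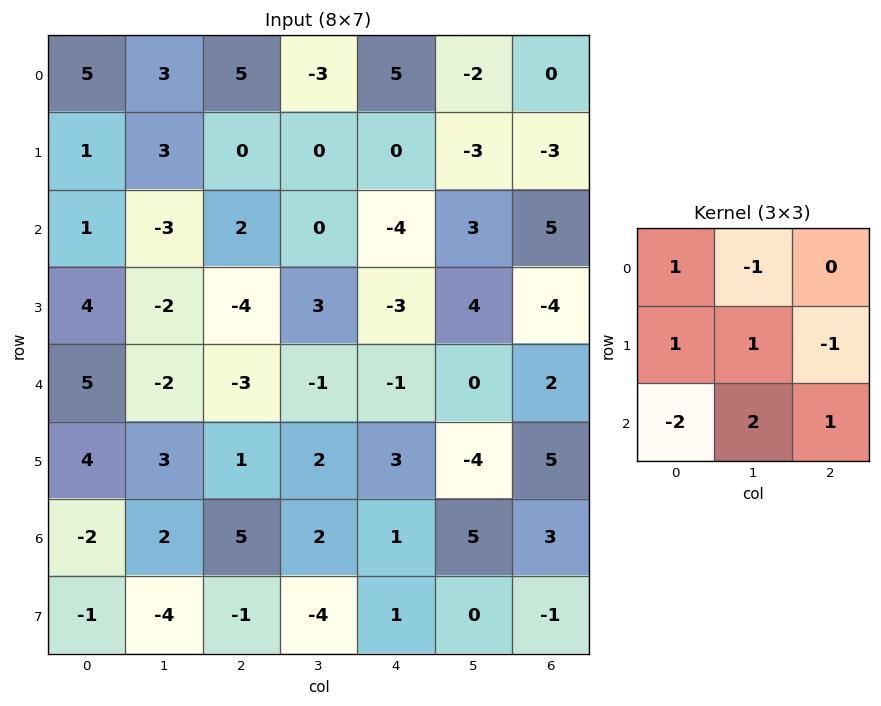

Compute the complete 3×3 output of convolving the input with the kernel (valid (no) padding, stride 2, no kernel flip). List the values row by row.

Output[0,0]: The receptive field on the input at this output position is [5 3 5 / 1 3 0 / 1 -3 2]. Elementwise product with the kernel and sum: 5·1 + 3·-1 + 1·1 + 3·1 + 0·-1 + 1·-2 + -3·2 + 2·1.
Output[0,1]: The receptive field on the input at this output position is [5 -3 5 / 0 0 0 / 2 0 -4]. Elementwise product with the kernel and sum: 5·1 + -3·-1 + 0·1 + 0·1 + 0·-1 + 2·-2 + 0·2 + -4·1.

0 0 26
-7 7 2
26 -7 4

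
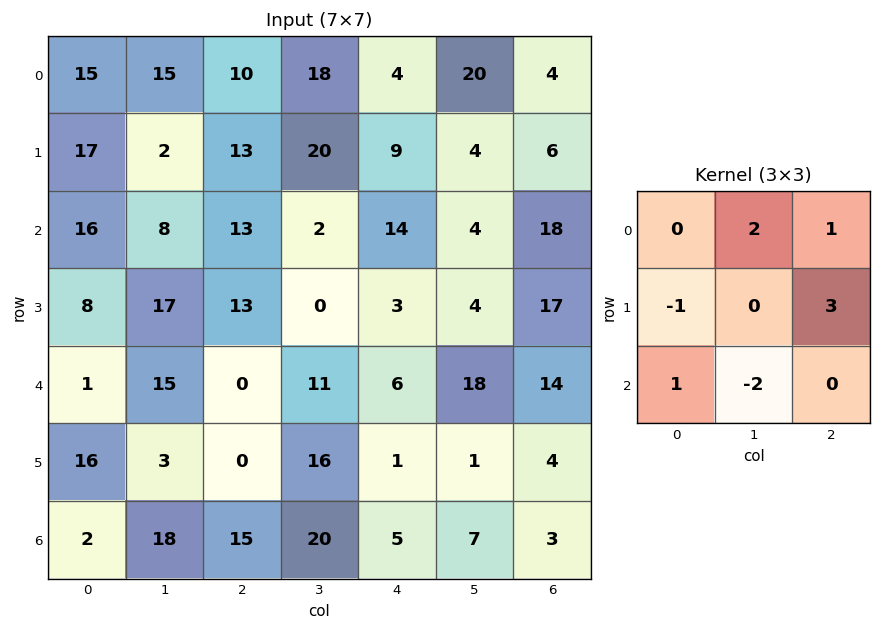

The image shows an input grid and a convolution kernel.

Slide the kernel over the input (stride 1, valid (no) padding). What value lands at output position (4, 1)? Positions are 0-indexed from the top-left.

The receptive field on the input at this output position is [15 0 11 / 3 0 16 / 18 15 20]. Elementwise product with the kernel and sum: 0·2 + 11·1 + 3·-1 + 16·3 + 18·1 + 15·-2.

44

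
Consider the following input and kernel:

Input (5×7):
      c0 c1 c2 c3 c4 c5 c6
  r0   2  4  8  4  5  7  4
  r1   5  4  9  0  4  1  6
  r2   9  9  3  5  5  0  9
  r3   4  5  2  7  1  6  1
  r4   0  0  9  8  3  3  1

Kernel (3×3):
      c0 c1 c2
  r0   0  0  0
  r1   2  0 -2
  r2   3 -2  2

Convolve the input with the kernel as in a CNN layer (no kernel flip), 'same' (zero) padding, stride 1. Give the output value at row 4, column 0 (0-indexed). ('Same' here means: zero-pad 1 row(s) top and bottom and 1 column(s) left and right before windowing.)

0

The receptive field on the zero-padded input at this output position is [0 4 5 / 0 0 0 / 0 0 0]. Elementwise product with the kernel and sum: 0·2 + 0·-2 + 0·3 + 0·-2 + 0·2.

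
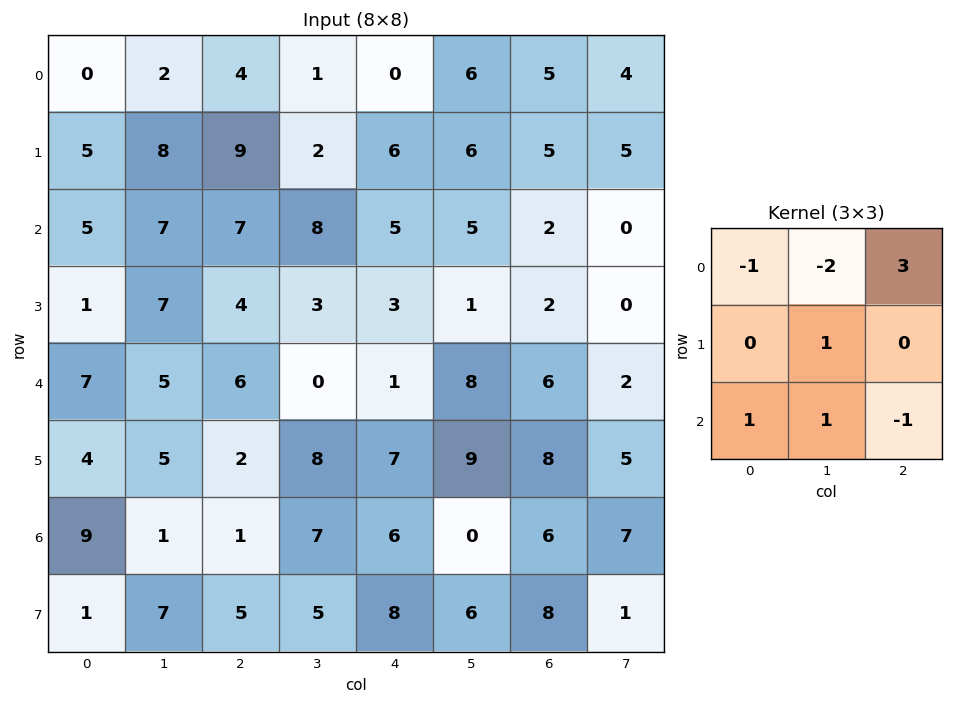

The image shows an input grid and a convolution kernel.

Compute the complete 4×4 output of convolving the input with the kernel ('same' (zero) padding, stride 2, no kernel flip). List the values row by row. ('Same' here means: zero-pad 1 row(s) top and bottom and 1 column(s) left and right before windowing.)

-3 19 2 11
13 -5 14 4
25 -1 1 13
10 23 18 9

Output[0,0]: The receptive field on the zero-padded input at this output position is [0 0 0 / 0 0 2 / 0 5 8]. Elementwise product with the kernel and sum: 0·-1 + 0·-2 + 0·3 + 0·1 + 0·1 + 5·1 + 8·-1.
Output[0,1]: The receptive field on the zero-padded input at this output position is [0 0 0 / 2 4 1 / 8 9 2]. Elementwise product with the kernel and sum: 0·-1 + 0·-2 + 0·3 + 4·1 + 8·1 + 9·1 + 2·-1.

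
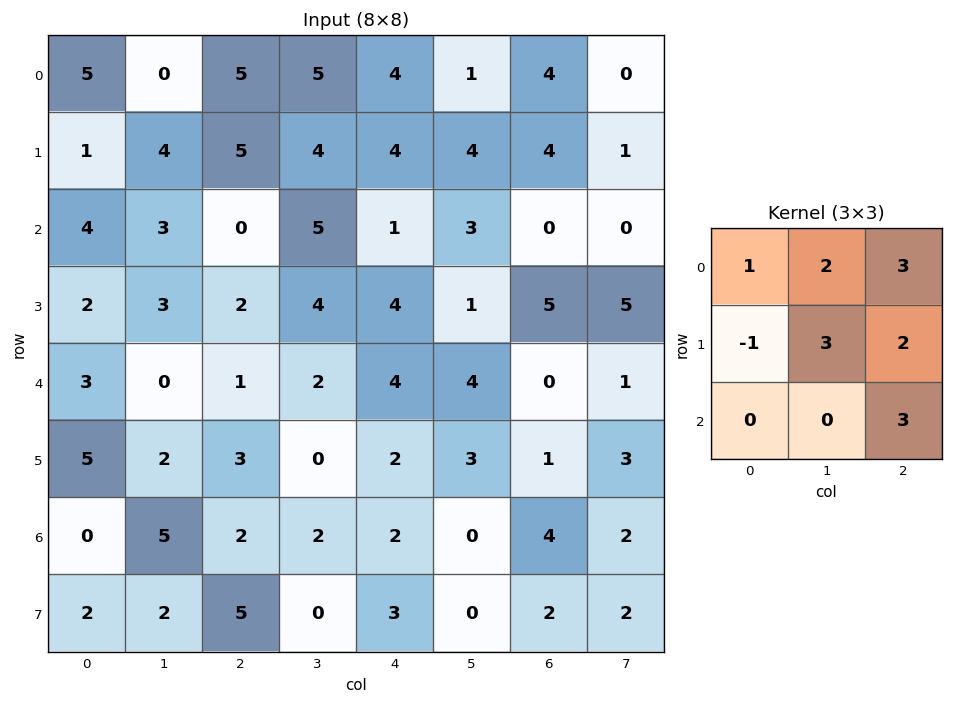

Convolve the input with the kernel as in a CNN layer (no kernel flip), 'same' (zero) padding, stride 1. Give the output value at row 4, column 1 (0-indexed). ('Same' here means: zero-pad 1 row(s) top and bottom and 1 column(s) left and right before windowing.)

The receptive field on the zero-padded input at this output position is [2 3 2 / 3 0 1 / 5 2 3]. Elementwise product with the kernel and sum: 2·1 + 3·2 + 2·3 + 3·-1 + 0·3 + 1·2 + 3·3.

22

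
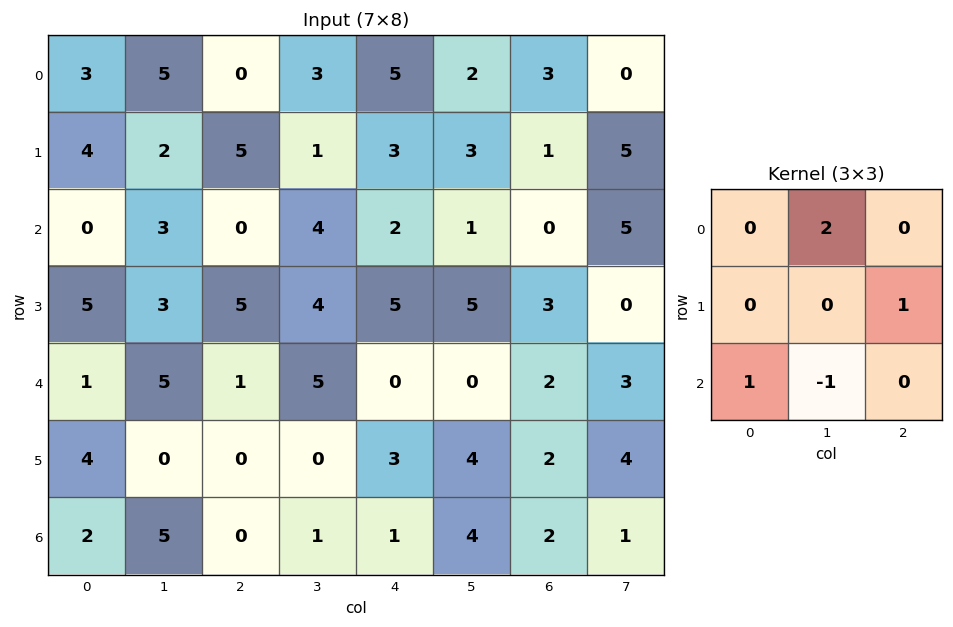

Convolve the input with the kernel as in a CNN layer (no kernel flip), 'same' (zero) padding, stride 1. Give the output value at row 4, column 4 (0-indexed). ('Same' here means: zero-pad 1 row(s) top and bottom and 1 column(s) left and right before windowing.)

7

The receptive field on the zero-padded input at this output position is [4 5 5 / 5 0 0 / 0 3 4]. Elementwise product with the kernel and sum: 5·2 + 0·1 + 0·1 + 3·-1.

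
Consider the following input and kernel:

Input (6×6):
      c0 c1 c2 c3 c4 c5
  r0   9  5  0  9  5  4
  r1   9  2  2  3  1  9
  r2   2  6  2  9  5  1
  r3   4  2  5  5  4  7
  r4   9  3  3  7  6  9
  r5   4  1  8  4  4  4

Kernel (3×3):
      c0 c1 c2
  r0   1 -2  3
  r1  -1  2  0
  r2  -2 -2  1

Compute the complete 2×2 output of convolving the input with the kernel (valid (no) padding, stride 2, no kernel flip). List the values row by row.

Output[0,0]: The receptive field on the input at this output position is [9 5 0 / 9 2 2 / 2 6 2]. Elementwise product with the kernel and sum: 9·1 + 5·-2 + 0·3 + 9·-1 + 2·2 + 2·-2 + 6·-2 + 2·1.
Output[0,1]: The receptive field on the input at this output position is [0 9 5 / 2 3 1 / 2 9 5]. Elementwise product with the kernel and sum: 0·1 + 9·-2 + 5·3 + 2·-1 + 3·2 + 2·-2 + 9·-2 + 5·1.

-20 -16
-25 -10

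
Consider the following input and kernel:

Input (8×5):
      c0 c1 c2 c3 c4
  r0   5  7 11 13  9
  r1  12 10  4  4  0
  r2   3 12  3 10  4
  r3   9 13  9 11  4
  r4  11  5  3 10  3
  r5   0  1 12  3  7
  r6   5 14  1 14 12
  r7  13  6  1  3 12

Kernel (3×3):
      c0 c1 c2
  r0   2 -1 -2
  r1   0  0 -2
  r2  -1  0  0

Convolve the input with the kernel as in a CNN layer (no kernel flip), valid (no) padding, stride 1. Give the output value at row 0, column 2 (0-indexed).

The receptive field on the input at this output position is [11 13 9 / 4 4 0 / 3 10 4]. Elementwise product with the kernel and sum: 11·2 + 13·-1 + 9·-2 + 0·-2 + 3·-1.

-12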